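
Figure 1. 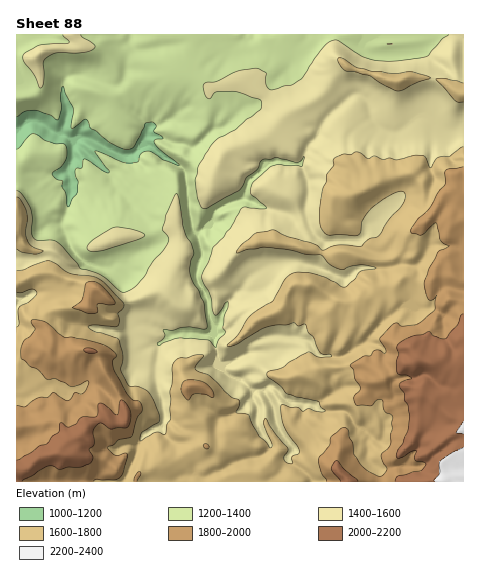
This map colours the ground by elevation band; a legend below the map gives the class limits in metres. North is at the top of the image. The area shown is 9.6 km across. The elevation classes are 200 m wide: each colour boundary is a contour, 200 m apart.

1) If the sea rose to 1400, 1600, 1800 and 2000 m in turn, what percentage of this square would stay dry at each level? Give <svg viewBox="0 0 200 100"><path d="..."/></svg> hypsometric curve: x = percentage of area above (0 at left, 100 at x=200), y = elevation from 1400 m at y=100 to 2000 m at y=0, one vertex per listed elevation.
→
<svg viewBox="0 0 200 100"><path d="M148 100l-59-33-53-34-24-33"/></svg>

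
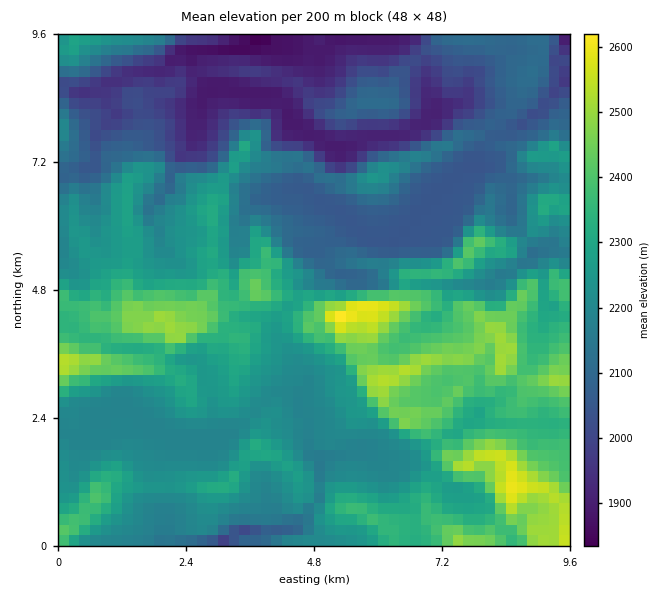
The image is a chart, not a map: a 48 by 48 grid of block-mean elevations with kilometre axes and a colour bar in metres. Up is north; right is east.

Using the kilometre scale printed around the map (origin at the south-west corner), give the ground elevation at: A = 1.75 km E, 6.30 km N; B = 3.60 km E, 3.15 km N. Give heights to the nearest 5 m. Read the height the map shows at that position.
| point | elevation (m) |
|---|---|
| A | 2135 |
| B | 2260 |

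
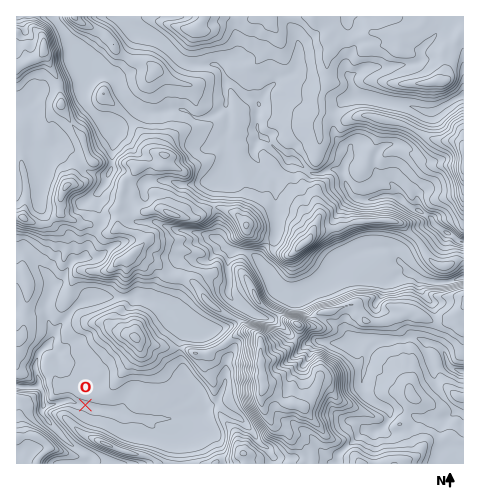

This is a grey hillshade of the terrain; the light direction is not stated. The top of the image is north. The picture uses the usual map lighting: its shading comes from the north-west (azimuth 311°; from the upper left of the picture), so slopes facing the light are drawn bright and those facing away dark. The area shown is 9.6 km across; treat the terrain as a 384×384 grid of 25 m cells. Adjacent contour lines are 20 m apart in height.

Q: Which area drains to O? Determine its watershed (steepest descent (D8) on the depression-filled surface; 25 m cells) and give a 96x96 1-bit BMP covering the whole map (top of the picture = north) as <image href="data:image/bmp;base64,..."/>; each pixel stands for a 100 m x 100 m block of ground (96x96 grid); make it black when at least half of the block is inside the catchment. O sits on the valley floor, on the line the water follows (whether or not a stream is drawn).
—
<image width="96" height="96" href="data:image/bmp;base64,Qk2+BAAAAAAAAD4AAAAoAAAAYAAAAGAAAAABAAEAAAAAAIAEAAATCwAAEwsAAAIAAAAAAAAA////AAAAAAAAAAAD/+B//AAAAAAAAAAP//5//AAAAAAAAAD//////AAAAAAAAAf/////+AAAAAAAAB//////8AAAAAAAAP//////4AAAAAAAA///////wAAAAAAAB///////gAAAAAAAD//////+AAAAAAAAB//////8AAAAAAAAA//////8AAAAAAAAAf/////4AAAAAAAAAf/////4AAAAAAAAAf/////4AAAAAAAAAf/////4AAAAAAAAAB/////4AAAAAAAAAAf////4AAAAAAAAAAf////4AAAAAAAAAAP////4AAAAAAAAAAH////4AAAAAAAAAAD////4AAAAAAAAAAB////4AAAAAAAAAAA////4AAAAAAAAAAAf///4AAAAAAAAAAAf+D/4AAAAAAAAAAA8AA/4AAAAAAAAAAAAAAPwAAAAAAAAAAAAAAHwAAAAAAAAAAAAAAAAAAAAAAAAAAAAAAAAAAAAAAAAAAAAAAAAAAAAAAAAAAAAAAAAAAAAAAAAAAAAAAAAAAAAAAAAAAAAAAAAAAAAAAAAAAAAAAAAAAAAAAAAAAAAAAAAAAAAAAAAAAAAAAAAAAAAAAAAAAAAAAAAAAAAAAAAAAAAAAAAAAAAAAAAAAAAAAAAAAAAAAAAAAAAAAAAAAAAAAAAAAAAAAAAAAAAAAAAAAAAAAAAAAAAAAAAAAAAAAAAAAAAAAAAAAAAAAAAAAAAAAAAAAAAAAAAAAAAAAAAAAAAAAAAAAAAAAAAAAAAAAAAAAAAAAAAAAAAAAAAAAAAAAAAAAAAAAAAAAAAAAAAAAAAAAAAAAAAAAAAAAAAAAAAAAAAAAAAAAAAAAAAAAAAAAAAAAAAAAAAAAAAAAAAAAAAAAAAAAAAAAAAAAAAAAAAAAAAAAAAAAAAAAAAAAAAAAAAAAAAAAAAAAAAAAAAAAAAAAAAAAAAAAAAAAAAAAAAAAAAAAAAAAAAAAAAAAAAAAAAAAAAAAAAAAAAAAAAAAAAAAAAAAAAAAAAAAAAAAAAAAAAAAAAAAAAAAAAAAAAAAAAAAAAAAAAAAAAAAAAAAAAAAAAAAAAAAAAAAAAAAAAAAAAAAAAAAAAAAAAAAAAAAAAAAAAAAAAAAAAAAAAAAAAAAAAAAAAAAAAAAAAAAAAAAAAAAAAAAAAAAAAAAAAAAAAAAAAAAAAAAAAAAAAAAAAAAAAAAAAAAAAAAAAAAAAAAAAAAAAAAAAAAAAAAAAAAAAAAAAAAAAAAAAAAAAAAAAAAAAAAAAAAAAAAAAAAAAAAAAAAAAAAAAAAAAAAAAAAAAAAAAAAAAAAAAAAAAAAAAAAAAAAAAAAAAAAAAAAAAAAAAAAAAAAAAAAAAAAAAAAAAAAAAAAAAAAAAAAAAAAAAAAAAAAAAAAAAAAAAAAAAAAAAAAAAAAAAAAAAAAAAAAAAAAAAAAAAAAAAAAAAAAAAAAAAAAAAAAAAAAAAAAAAAAAAAAAAAAAAAAAAAAAAAAAAAAAAAAAAAAAAAAAAAAAAAAAAAAAAAAAAAAAAAAAAAAAAAAA="/>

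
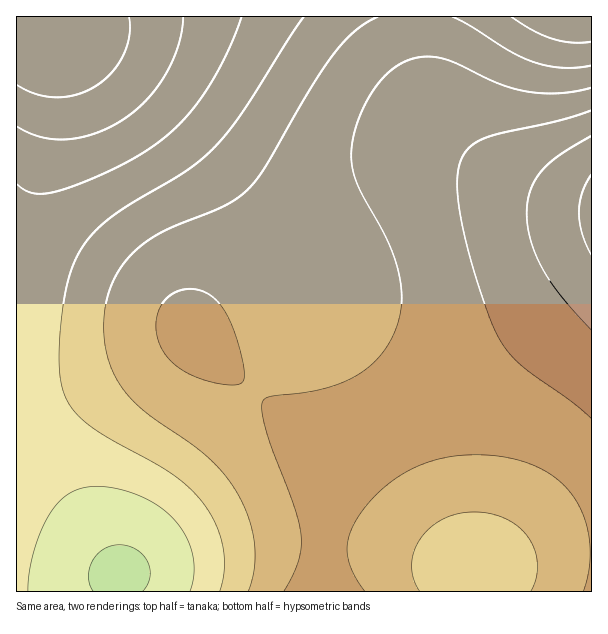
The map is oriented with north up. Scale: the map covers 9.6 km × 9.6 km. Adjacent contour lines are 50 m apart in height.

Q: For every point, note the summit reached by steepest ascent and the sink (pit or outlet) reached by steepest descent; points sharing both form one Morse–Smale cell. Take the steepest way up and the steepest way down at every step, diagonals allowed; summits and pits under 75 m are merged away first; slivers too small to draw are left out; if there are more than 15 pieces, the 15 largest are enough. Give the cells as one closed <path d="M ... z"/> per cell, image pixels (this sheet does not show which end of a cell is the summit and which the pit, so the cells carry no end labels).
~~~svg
<path d="M416 16l-400 1 1 403 49-22 86-42 39-25 15 19 24 22 70 58 26 18 6 3 10 0 80-43 55-36 71-54 44-39 0-75-34-6-34-12-41-23-29-25-16-22-12-29-8-37z"/><path d="M191 331l-39 25-63 32-73 32 1 172 305-1 0-37 4-60 6-30 8-12-14-4-56-42-63-56z"/><path d="M591 280l-43 38-71 54-55 36-85 47-5 9-6 30-4 60 1 38 269-1z"/><path d="M591 16l-175 1 2 33 8 37 12 29 16 22 29 25 41 23 34 12 30 6 4-1z"/>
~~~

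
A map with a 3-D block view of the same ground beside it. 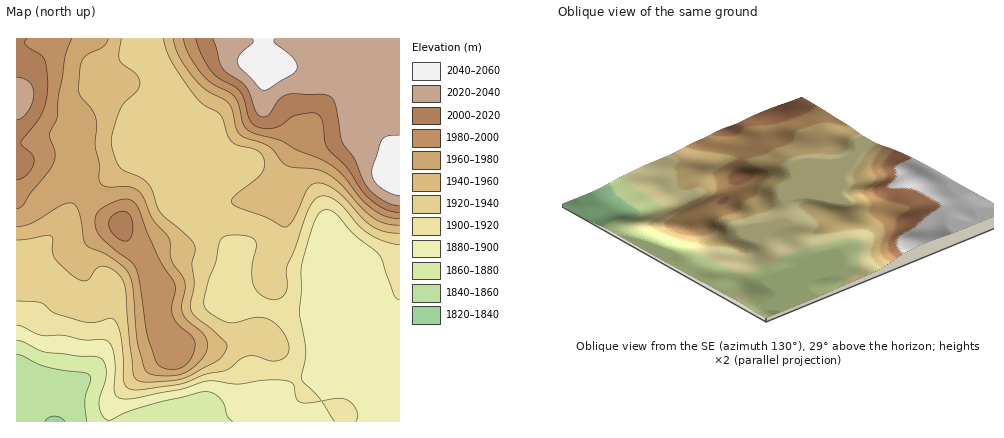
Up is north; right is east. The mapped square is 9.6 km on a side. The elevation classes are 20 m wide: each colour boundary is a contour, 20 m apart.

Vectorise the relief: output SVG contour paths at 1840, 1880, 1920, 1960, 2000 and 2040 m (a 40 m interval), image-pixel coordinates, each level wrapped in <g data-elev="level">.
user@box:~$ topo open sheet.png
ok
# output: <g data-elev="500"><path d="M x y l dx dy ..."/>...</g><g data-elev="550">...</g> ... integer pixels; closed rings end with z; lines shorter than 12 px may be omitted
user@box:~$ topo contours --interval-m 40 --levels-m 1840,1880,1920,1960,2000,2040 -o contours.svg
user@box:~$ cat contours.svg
<g data-elev="1840"><path d="M45 422l5-5 4-1 6 2 5 4"/></g><g data-elev="1880"><path d="M16 340l8 2 22 10 32 4 18 0 6 3 3 7 1 8-6 24-1 8 3 8 6 6 4 0 14-8 21-6 59-14 8 1 6 5 4 6 4 12 5 6"/></g><g data-elev="1920"><path d="M16 301l24 2 15 10 29 9 10 0 18-3 5 5 4 10 2 24 0 22 3 6 4 3 8 1 36-5 12-3 20-8 20-4 14-11 6-3 10 0 12 4 8 1 8-3 4-6 1-8-4-8-7-10-8-6-12-3-22 5-8 1-14-7-9-8-1-8 4-16 8-22 3-20 5-5 6-2 12 0 8 2 4 3 2 6-4 22 1 16 7 11 6 3 8 2 8-3 4-5 1-6-1-14 1-6 8-18 13-38 5-8 5-5 8-1 10 5 8 7 16 18 12 10 14 6 14 3"/></g><g data-elev="1960"><path d="M16 227l16-4 32-19 6-1 4 1 6 10 3 24 3 7 27 14 11 9 6 8 3 14 4 52 7 24 2 6 4 2 8 2 22-1 12-7 12-12 4-10-2-8-5-6-14-12-5-8 0-6 3-16 0-8-3-6-10-16-2-18-2-6-15-16-9-22-6-7-10-4-22-1-4-2-3-4 0-16-4-20 1-24-4-10-12-14-2-10 2-20 3-6 5-6 15-8 5-8"/><path d="M173 38l7 19 16 23 10 10 18 10 6 5 3 7 3 16 4 7 29 11 13 16 6 4 28 3 12 5 12 10 20 23 12 10 12 6 16 2"/></g><g data-elev="2000"><path d="M122 240l4 1 4-2 3-11-3-12-2-3-4-2-11 4-3 3-1 6 3 9z"/><path d="M16 180l10-4 8-12 0-4-1-4-11-10-1-4 20-28 5-10 2-14-1-13-2-17-5-5-15-11 0-2 2-4"/><path d="M196 38l5 16 11 18 6 6 16 9 7 5 3 8 5 18 4 6 9 4 10 0 8-2 16-11 14-2 8 1 4 8 3 18 2 8 20 20 17 25 8 8 10 7 8 3 10 1"/></g><g data-elev="2040"><path d="M400 135l-12 1-6 4-10 32 2 8 5 6 12 7 9 2"/><path d="M252 38l1 4-13 12-2 6 0 4 3 4 19 20 4 2 28-16 5-6-3-8-19-16-1-4 1-2"/></g>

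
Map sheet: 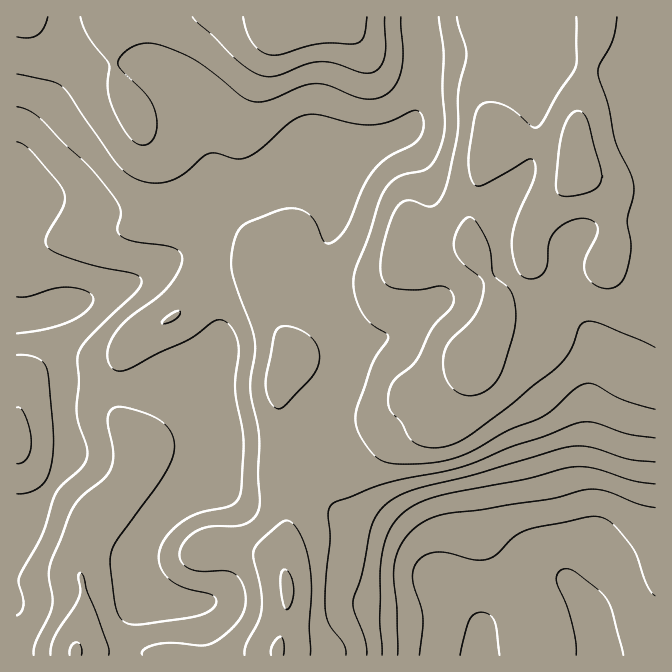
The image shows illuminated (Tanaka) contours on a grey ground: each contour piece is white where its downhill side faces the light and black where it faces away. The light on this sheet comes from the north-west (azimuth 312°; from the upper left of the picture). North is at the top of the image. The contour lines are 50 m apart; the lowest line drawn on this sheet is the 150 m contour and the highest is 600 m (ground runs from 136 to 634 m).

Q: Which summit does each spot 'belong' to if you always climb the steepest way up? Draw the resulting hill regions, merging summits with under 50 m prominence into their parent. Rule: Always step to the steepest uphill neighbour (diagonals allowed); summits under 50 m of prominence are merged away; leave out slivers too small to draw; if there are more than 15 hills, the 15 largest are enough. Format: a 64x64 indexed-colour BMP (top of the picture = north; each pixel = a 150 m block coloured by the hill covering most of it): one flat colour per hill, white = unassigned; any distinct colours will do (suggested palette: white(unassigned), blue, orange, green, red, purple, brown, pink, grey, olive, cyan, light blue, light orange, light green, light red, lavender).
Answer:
<image width="64" height="64" href="data:image/bmp;base64,Qk12CAAAAAAAAHYAAAAoAAAAQAAAAEAAAAABAAQAAAAAAAAIAAATCwAAEwsAABAAAAAAAAAA////ALR3HwAOf/8ALKAsACgn1gC9Z5QAS1aMAMJ34wB/f38AIr28AM++FwDox64AeLv/AIrfmACWmP8A1bDFAEREREREQRERERMzMzMzMzMzMzMzMzMzMRERERERERERRERERERBEREREzMzMzMzMzMzMzMzMzMRERERERERERFEREREREERERETMzMzMzMzMzMzMzMzMxEREREREREREUREREREQRERETMzMzMzMzMzMzMzMzMzERERERERERERREREREREERERMzMzMzMzMzMzMzMzMzERERERERERERFEREREREQRERMzMzMzMzMzMzMzMzMzEREREREREREREURERERERBETMzMzMzMzMzMzMzMzMzERERERERERERERREREREREQTMzMzMzMzMzMzMzMzMzERERERERERERERFERERERERDMzMzMzMzMzMzMzMzMzEREREREREREREREUREREREREMzMzMzMzMzMzMzMzMzMRERERERERERERERREREREQUQzMzMzMzMzMzMzMzMzMRERERERERERERERFERERBERFDMzMzMzMzMzMzMzMzMREREREREREREREREUREEREREUQzMzMzMzMzMzMzMzERERERERERERERERERQRERERERFDMzMzMzMzMzMzMxERERERERERERERERERERERERERERQzMzMzMzMzMzMREREREREREREREREREREVURERERERETMzMzMzMzMzMRERERERERERERERERERERVVERERERERMzMzMzMzMzMxERERERERERERERERERERFVVRERERERETMzMzMzMzMxEREREREREREREREREREREVVVUREREREREzMzMzMzMzERERERERERERERERERERERVVVRERERERETMzMzMzMzMRERERERERERERERERERERFVVVERERERERMzMzMzMzMxEREREREREREREREREREREVVVUREREREREzMzMzMzMzERERERERERERERERERERERVVVRERERERETMzMzMzMzMRERERERERERERERERERERFVVVERERERETMzMzMzMzMxEREREREREREREREREREREVVVURERERETMzMzMzMzMzERERERERERERERERERERERVVVRERERETMzMzMzMzMzMRERERERERERERERERERERFVVVERERMzMzMzMzMzMzMzEREREREREREREREREREREVVVURERETMzMzMzMzMzMzMRERERERERERERERERERERVVVREREREzMzMzMzMzMzMzERERERERERERERERERERFVVVERERERETMzMzMzMzMzMREREREREREREREREREREVVVERERERERETMzMzMzMzMxERERERERERERERERERERVVUREREREREREzMzMzMzMzERERERERERERERERERERFVVRERERERERERMzMzMzMzEREREREREREREREREREREVVREREREREREREzMzMzMzMRERERERERERERERERERERIiERERERERERETMzMzMzMREREREREREREREREREREREiIiIRERERERERMzMzMzMRERERERERERERERERERERESIiIiIhEREREREzMzMzMxERERERERERERERERERERERIiIiIiIiEREREzMzMzMREREREREREREREREREREREREiIiIiIiIiEREzEzMxERERERERERERERERERERERERESIiIiIiIiIhMxERERERERERERERERERERERERERERERIiIiIiIiIiEREREREREREREREREREREREREREREREREiIiIiIiIiIhERERERERERERERERERERERERERERERESIiIiIiIiIiERERERERERERERERERERERERERERERERIiIiIiIiIiIhEREREREREREREREREREREREREREREREiIiIiIiIiIiERERERERERERERERERERERERERERERESIiIiIiIiIiIhERERERERERERERERERERERERERERERIiIiIiIiIiIiIhEREREREREREREREREREREREREREREiIiIiIiIiIiIiIiIiIRERERERERERERERERERERERESIiIiIiIiIiIiIiIiIiIRERERERERERERERERERERERIiIiIiIiIiIiIiIiIiIiIhEREREREREREREREREREREiIiIiIiIiIiIiIiIiIiIiIhERERERERERERERERERESIiIiIiIiIiIiIiIiIiIiIiIiERERERERERERERERERIiIiIiIiIiIiIiIiIiIiIiIiIiEREREREREREREREREiIiIiIiIiIiIiIiIiIiIiIiIiIhERERERERERERERESIiIiIiIiIiIiIiIiIiIiIiIiIiERERERERERERERERIiIiIiIiIiIiIiIiIiIiIiIiIiIREREREREREREREREiIiIiIiIiIiIiIiIiIiIiIiIiIhERERERERERERERESIiIiIiIiIiIiIiIiIiIiIiIiIiIRERERERERERERERIiIiIiIiIiIiIiIiIiIiIiIiIiIhEREREREREREREREiIiIiIiIiIiIiIiIiIiIiIiIiIiERERERERERERERESIiIiIiIiIiIiIiIiIiIiIiIiIiIRERERERERERERERIiIiIiIiIiIiIiIiIiIiIiIiIiIhEREREREREREREREiIiIiIiIiIiIiIiIiIiIiIiIiIhERERERERERERERESIiIiIiIiIiIiIiIiIiIiIiIiIiERERERERERERERER"/>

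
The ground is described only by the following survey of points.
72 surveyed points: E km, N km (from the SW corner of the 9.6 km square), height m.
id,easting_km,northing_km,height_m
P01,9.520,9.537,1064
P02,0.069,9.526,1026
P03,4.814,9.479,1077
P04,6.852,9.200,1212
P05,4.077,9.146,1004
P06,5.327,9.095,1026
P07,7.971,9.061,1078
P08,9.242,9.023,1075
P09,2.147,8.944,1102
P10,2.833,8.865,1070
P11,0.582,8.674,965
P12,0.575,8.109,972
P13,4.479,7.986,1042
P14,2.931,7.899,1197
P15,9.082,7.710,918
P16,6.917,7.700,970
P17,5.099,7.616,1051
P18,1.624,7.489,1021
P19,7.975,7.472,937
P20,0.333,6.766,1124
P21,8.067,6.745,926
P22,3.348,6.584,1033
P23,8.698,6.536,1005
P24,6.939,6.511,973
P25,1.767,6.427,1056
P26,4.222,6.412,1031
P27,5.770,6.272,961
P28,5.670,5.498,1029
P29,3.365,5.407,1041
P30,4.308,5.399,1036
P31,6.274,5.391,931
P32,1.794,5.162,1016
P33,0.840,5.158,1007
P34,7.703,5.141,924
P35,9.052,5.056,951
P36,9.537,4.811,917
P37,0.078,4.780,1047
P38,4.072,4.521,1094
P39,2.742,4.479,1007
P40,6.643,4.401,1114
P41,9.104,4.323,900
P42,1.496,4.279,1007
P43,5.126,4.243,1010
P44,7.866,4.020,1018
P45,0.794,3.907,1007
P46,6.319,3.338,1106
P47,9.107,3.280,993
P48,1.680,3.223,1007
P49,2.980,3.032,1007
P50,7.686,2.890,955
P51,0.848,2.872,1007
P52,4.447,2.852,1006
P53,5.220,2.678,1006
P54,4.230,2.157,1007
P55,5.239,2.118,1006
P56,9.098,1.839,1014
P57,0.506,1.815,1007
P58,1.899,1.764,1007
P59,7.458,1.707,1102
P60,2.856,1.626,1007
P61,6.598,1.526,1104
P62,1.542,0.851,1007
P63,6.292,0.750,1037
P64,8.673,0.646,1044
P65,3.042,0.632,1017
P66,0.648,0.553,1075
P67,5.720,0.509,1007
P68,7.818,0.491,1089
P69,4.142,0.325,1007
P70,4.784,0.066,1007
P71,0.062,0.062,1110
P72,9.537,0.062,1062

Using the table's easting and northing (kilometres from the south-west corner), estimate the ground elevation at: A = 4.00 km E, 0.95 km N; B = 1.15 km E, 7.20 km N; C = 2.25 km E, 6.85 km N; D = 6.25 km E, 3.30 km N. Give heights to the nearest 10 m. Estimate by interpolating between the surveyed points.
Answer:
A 1030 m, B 1020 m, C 1090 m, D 1110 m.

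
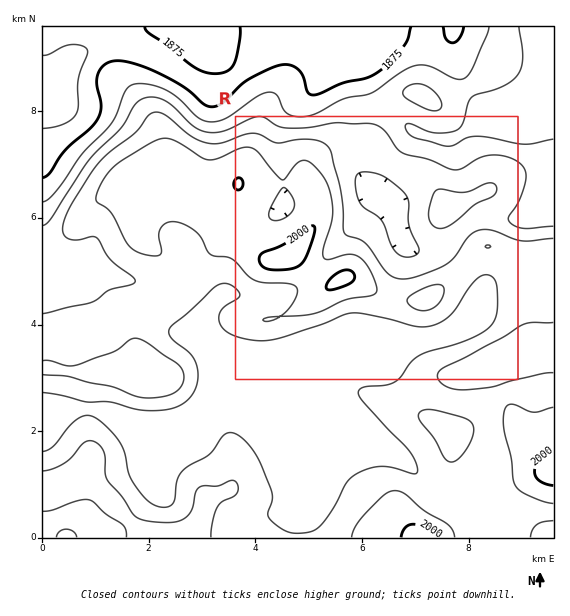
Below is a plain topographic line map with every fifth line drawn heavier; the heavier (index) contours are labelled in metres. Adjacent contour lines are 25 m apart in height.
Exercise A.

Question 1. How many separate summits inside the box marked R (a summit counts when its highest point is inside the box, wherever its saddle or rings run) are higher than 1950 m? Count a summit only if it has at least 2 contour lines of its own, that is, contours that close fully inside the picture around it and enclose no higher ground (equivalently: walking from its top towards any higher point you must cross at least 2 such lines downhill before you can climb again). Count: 1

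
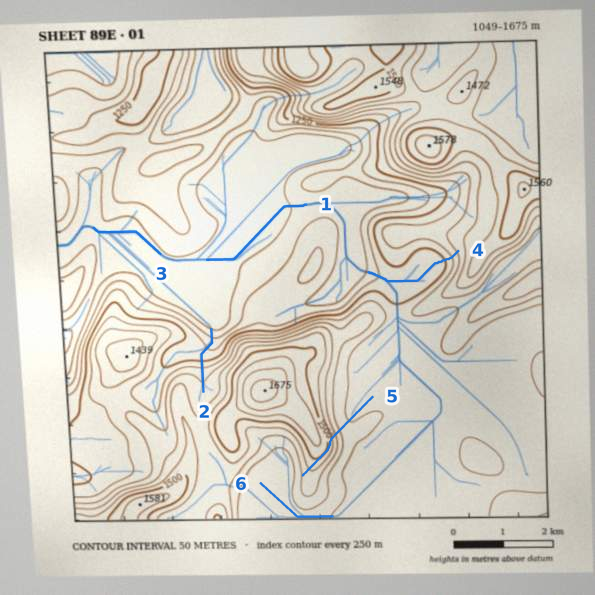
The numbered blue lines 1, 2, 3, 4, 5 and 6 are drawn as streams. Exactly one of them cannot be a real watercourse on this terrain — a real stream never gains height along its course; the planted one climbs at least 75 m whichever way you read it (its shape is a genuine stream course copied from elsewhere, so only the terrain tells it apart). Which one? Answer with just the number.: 5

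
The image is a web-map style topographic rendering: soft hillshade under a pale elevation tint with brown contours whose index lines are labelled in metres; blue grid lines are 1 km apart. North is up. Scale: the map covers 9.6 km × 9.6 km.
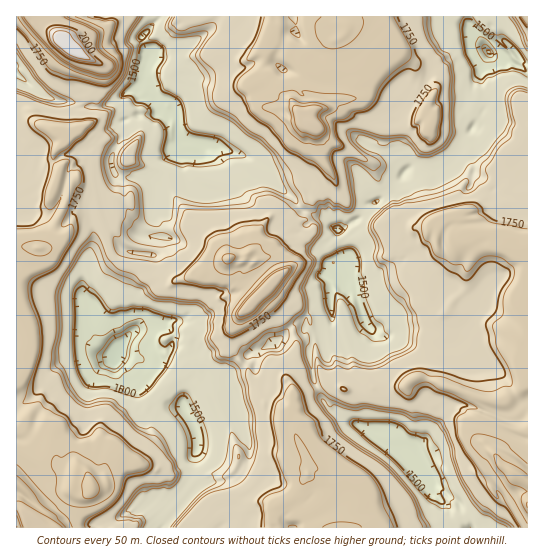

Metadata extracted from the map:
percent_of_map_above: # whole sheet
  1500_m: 92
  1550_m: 90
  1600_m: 70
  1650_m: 64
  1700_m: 59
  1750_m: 32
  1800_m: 28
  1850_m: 7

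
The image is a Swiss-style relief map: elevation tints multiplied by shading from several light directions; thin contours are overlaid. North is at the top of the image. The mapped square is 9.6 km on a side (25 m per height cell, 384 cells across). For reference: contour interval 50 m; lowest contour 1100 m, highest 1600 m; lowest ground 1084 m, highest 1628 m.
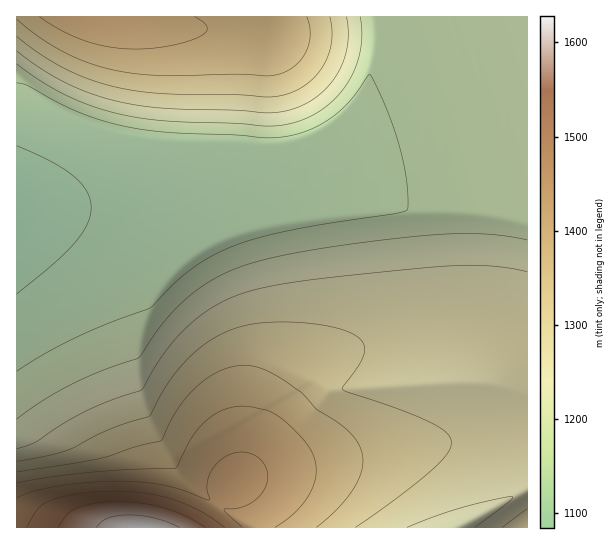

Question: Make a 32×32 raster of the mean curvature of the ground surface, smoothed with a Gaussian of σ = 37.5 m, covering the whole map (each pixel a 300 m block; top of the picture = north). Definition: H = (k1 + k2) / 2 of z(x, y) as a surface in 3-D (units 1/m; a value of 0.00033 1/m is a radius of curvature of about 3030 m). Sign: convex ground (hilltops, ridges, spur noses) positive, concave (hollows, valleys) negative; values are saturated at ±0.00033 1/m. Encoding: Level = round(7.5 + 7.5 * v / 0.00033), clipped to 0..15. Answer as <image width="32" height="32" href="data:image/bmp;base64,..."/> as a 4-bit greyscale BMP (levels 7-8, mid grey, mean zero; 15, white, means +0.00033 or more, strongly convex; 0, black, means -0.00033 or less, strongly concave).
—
<image width="32" height="32" href="data:image/bmp;base64,Qk12AgAAAAAAAHYAAAAoAAAAIAAAACAAAAABAAQAAAAAAAACAAATCwAAEwsAABAAAAAAAAAAAAAAABEREQAiIiIAMzMzAERERABVVVUAZmZmAHd3dwCIiIgAmZmZAKqqqgC7u7sAzMzMAN3d3QDu7u4A////AIiavN3cuXAImZiIiIiDA6y8zcy7qYIImZmYiIiIiIIGu6qZh3YTqpmZmIiIiIiIgYd2ZVRDSZmZmZiIiIiIiIhEQ0RWg4mZmZmIiIiIiIiIRWZ4iGaYiZmYiIiIiIiIiHd3iIg5mYiZiIiIiIiIiIh3d3d3WZmYiJh3iIiIiIiId3d3dXmZmIiIgzNEVWZ2Vnd3d3SJmYiIdViId2ZVVnh3d3dziIiIh3iIiIiIiIiId3d3dIiIiIiIiIiIiIiIiHd3d3VoiIiIiIiIiIiIiIh3d3d3OIiIiIiIiIiIiIiId3d3d0aIiIiIiIiIiIiIiHd3d3dzeIiIiIiIiIiIiIh3d3d3dzeIiIiIiIiIiIiId3d3d3d0R4iIiIiIiIiIiHd3d3d3d3Q0VniIiIiIiId3d3d3d3d3d2VDMzNERDM0d3d3d3d3d3d3d3d3d3d3d3d3d3d3d3d3d3d3d3d3d3d3d3d3d3d3d3d3d3d3d3d3d3d3d3d3d2Vnd3d3d3d3d3d3dAAAAAADIAZ3d3d3d3d3cQOJmZmYiqqAR3d3d3d3dAaZmZmZmYqqqgV3d3d3dxKZmZmZmZmKqqqQd3d3d3dJmZmZmZmZmqqqo0d3d3d3mZqZmZmZmZqqqqgHd3d3d6qqqZmZmZmZqqqqB3d3d3eqqqmZmZmZmaqqqQd3d3d3"/>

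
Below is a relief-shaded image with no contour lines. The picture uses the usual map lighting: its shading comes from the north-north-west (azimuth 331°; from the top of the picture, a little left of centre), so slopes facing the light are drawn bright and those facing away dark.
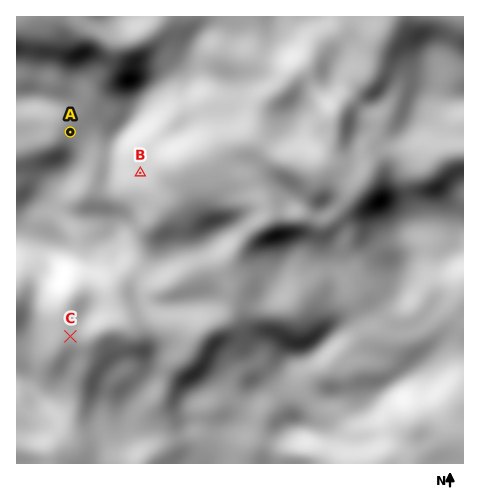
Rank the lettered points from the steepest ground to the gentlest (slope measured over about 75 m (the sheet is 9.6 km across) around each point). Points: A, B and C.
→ B A C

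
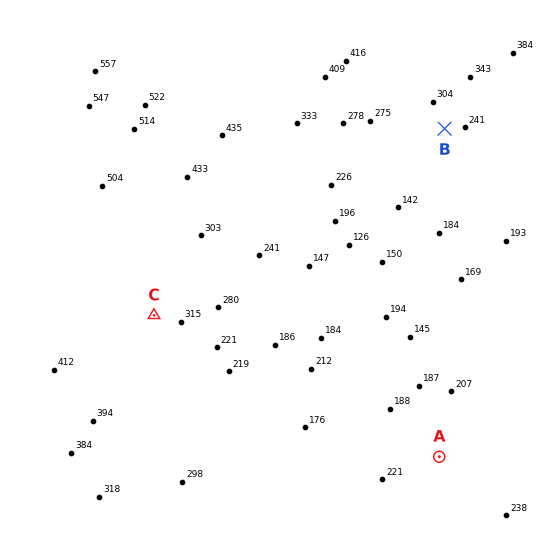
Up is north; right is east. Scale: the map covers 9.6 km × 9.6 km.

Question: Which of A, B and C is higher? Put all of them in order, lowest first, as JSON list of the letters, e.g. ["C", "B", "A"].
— ["A", "B", "C"]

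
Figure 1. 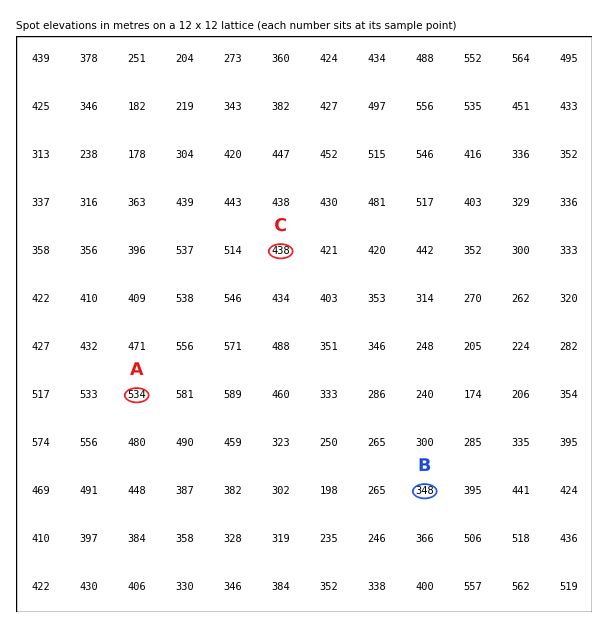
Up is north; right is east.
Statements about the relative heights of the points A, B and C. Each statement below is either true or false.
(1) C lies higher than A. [false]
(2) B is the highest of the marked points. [false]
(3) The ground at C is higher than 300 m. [true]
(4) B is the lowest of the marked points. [true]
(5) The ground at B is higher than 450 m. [false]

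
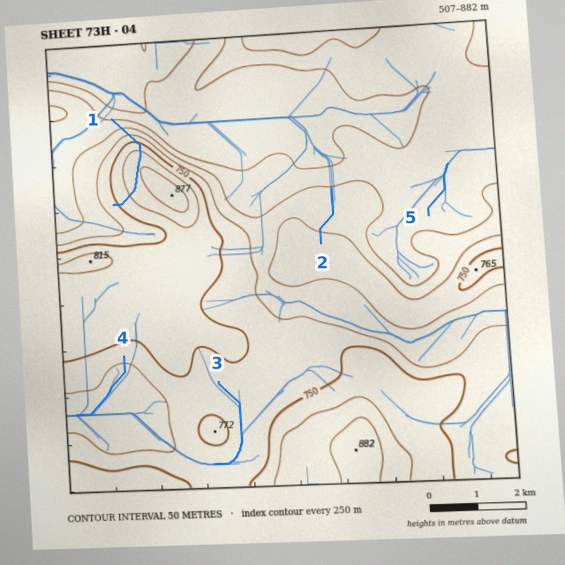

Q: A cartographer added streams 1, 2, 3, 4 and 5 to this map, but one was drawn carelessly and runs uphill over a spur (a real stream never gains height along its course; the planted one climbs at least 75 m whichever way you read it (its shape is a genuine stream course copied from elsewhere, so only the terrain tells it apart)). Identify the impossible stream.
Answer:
1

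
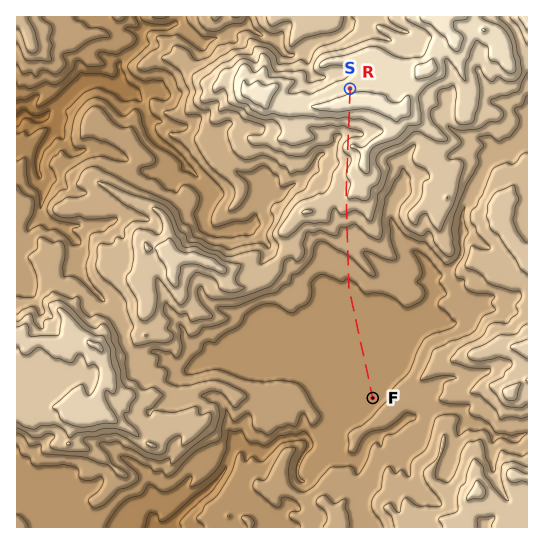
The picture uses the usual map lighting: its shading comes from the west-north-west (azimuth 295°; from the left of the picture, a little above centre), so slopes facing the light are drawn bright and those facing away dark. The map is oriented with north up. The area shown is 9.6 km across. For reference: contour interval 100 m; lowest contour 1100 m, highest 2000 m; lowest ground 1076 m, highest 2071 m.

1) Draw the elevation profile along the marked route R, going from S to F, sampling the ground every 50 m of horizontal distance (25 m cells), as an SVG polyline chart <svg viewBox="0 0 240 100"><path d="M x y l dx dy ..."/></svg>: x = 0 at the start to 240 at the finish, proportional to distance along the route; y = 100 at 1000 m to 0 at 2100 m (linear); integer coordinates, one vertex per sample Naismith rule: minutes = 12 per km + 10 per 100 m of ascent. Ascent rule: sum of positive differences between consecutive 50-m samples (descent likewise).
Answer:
<svg viewBox="0 0 240 100"><path d="M0 11l2-1 2-1 2-1 2-2 2-2 2 0 2 1 2 4 2 3 3 4 2 3 2 2 2 2 2 2 2 3 2 3 2 1 2-1 2-3 2-4 2-3 2-1 2 2 2 3 2 3 2 2 2 1 2 0 2-2 3-1 2-1 2 0 2 0 2 1 2 0 2 1 2 0 2 0 2-1 2 0 2 0 2 0 2 1 2 1 2 2 2 2 2 3 2 2 3 2 2 2 2 1 2 2 2 1 2 2 2 1 2 0 2 0 2 0 2 0 2 1 2 1 2 2 2 1 2 2 2 1 2 1 2 1 2 1 3 1 2 1 2 0 2 1 2 0 2 0 2 0 2 1 2 1 2 0 2 0 2 0 2 0 2 1 2 0 2 0 2 0 2 0 2 0 3 0 2 0 2 0 2 0 2 0 2 0 2 0 2 0 2 0 2 1 2 0 2 0 2 0 2 0 2 0 2 1 2 0 2 0 2 0 2 0 3 0 2 0 2 0 2-1 2 0 2 0 2-1 2 0 2-1 2 0"/></svg>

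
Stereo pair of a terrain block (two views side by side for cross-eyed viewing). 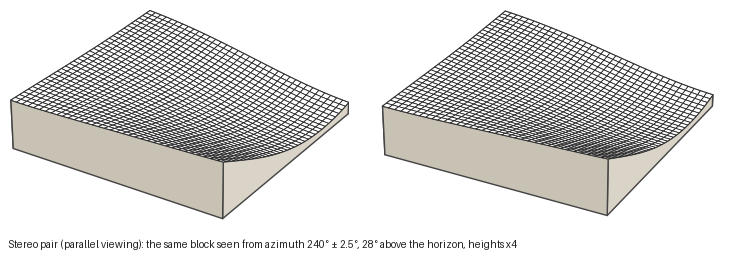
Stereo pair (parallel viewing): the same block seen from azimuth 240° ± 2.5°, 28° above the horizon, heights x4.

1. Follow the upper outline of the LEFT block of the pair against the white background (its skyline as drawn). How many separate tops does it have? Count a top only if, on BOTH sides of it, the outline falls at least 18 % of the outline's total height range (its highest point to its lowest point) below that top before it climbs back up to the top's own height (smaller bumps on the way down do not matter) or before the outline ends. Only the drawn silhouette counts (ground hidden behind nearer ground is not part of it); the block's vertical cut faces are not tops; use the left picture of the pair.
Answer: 1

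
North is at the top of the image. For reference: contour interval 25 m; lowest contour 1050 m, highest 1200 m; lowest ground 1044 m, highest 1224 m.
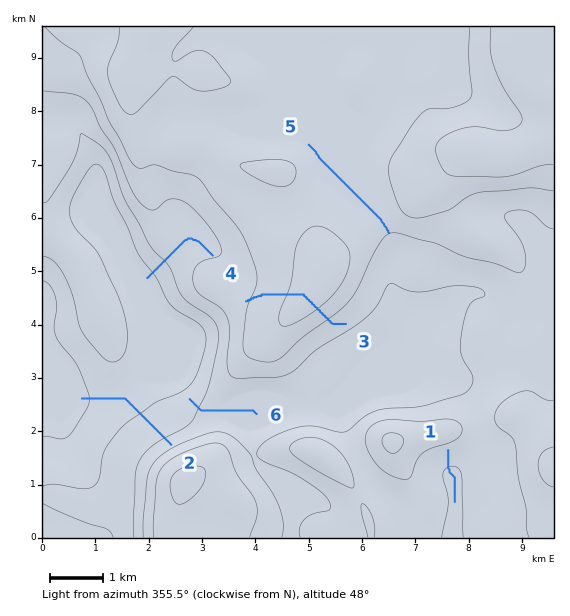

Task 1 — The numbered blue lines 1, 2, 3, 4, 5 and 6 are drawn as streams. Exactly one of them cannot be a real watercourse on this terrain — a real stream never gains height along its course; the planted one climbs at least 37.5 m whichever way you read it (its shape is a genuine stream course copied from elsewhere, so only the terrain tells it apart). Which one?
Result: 3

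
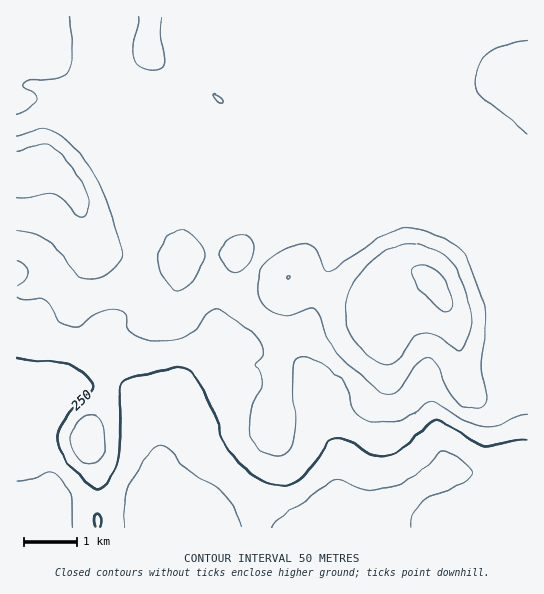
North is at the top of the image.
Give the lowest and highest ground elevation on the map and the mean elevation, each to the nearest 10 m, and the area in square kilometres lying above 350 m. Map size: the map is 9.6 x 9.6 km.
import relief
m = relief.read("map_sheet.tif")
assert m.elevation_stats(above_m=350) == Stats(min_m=160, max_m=460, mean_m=300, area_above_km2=15.2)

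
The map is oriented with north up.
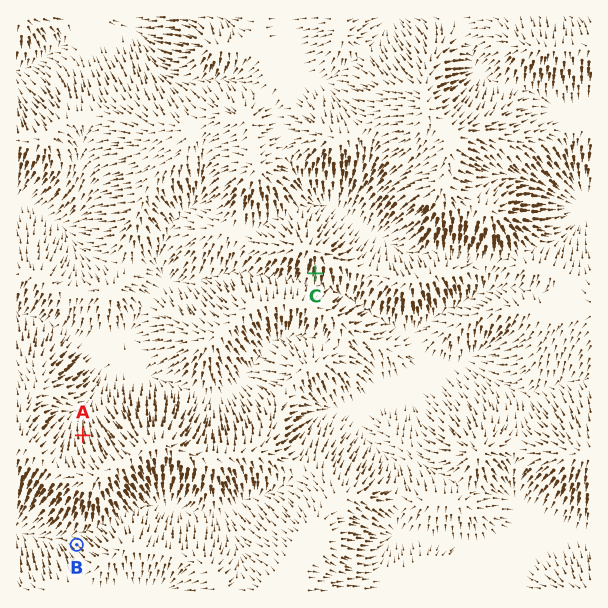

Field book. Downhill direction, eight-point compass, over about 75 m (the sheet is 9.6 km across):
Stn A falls N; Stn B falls NW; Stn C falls S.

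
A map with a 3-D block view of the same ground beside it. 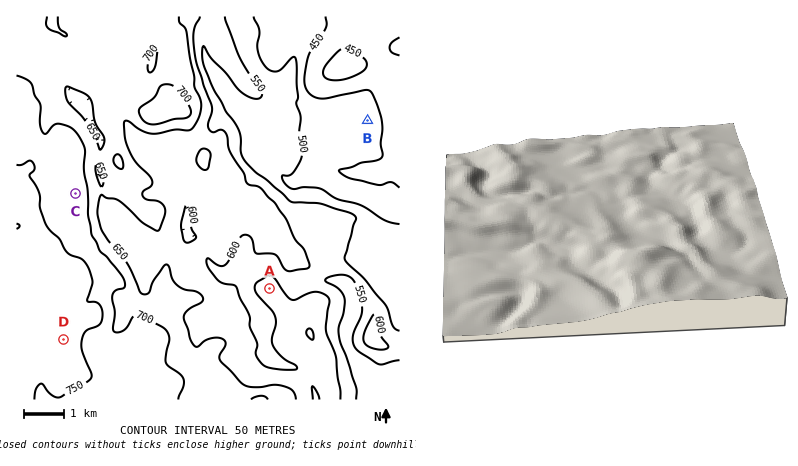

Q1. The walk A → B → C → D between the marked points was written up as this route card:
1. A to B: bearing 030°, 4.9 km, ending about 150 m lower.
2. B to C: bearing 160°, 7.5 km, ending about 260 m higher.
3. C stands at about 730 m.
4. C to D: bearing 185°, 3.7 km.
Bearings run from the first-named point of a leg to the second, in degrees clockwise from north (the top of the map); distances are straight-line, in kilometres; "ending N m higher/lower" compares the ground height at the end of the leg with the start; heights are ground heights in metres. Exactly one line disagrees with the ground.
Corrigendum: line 2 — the bearing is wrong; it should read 256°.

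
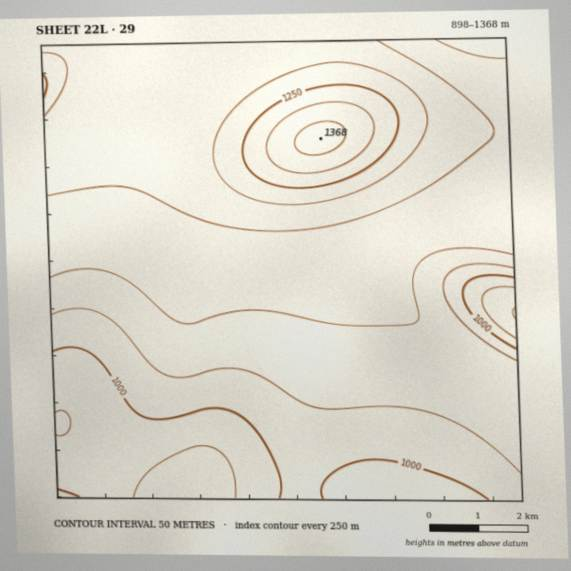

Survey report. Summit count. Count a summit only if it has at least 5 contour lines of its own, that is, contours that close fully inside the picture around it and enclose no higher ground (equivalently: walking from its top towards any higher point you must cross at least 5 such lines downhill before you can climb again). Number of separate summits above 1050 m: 0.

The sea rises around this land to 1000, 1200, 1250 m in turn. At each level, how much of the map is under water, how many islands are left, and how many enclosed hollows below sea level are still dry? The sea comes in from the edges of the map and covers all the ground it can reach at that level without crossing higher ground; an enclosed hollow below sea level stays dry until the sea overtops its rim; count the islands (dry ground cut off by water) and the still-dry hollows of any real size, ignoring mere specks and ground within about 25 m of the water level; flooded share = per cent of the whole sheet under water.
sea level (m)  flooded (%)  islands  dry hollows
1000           14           0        0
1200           89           1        0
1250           94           1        0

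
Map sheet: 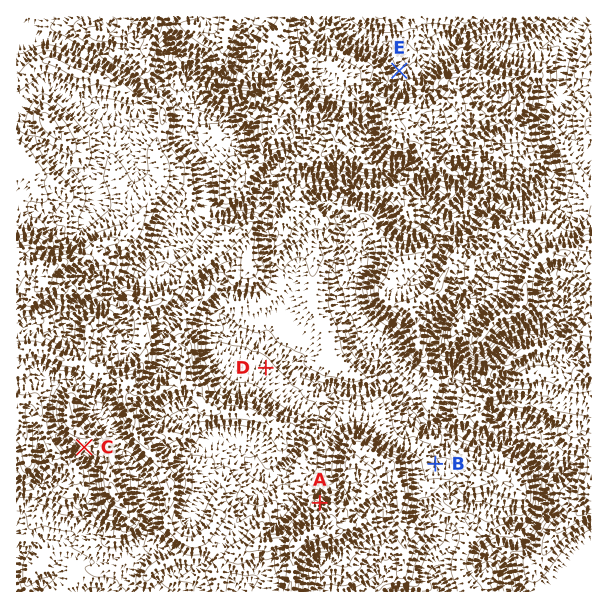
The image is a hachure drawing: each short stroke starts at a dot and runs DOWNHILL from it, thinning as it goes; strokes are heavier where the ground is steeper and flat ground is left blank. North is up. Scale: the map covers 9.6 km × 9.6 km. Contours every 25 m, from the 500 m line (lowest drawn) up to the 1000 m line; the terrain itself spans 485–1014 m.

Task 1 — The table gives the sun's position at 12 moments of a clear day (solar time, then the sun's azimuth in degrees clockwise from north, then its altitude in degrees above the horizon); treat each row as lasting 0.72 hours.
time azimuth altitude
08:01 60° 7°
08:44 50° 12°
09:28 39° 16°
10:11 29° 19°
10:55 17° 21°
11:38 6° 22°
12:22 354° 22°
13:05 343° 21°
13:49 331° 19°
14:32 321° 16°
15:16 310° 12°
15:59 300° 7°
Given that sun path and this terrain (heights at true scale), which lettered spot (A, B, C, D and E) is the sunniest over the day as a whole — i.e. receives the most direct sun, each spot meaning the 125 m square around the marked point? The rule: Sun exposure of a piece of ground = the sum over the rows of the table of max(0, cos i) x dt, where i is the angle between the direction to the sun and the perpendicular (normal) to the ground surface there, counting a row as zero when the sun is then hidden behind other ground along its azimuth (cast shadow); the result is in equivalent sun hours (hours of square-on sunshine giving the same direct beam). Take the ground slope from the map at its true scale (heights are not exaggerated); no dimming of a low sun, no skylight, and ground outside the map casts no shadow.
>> A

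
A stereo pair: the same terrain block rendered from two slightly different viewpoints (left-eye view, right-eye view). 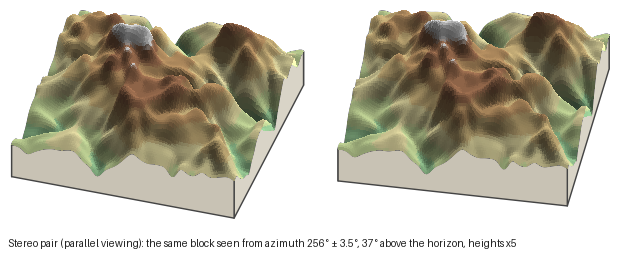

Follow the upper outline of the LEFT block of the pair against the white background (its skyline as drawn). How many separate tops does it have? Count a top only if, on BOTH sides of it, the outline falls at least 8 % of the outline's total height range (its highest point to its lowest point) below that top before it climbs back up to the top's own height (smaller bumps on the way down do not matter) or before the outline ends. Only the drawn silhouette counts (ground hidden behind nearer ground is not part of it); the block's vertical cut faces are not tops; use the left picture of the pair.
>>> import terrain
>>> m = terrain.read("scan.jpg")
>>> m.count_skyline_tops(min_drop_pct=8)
2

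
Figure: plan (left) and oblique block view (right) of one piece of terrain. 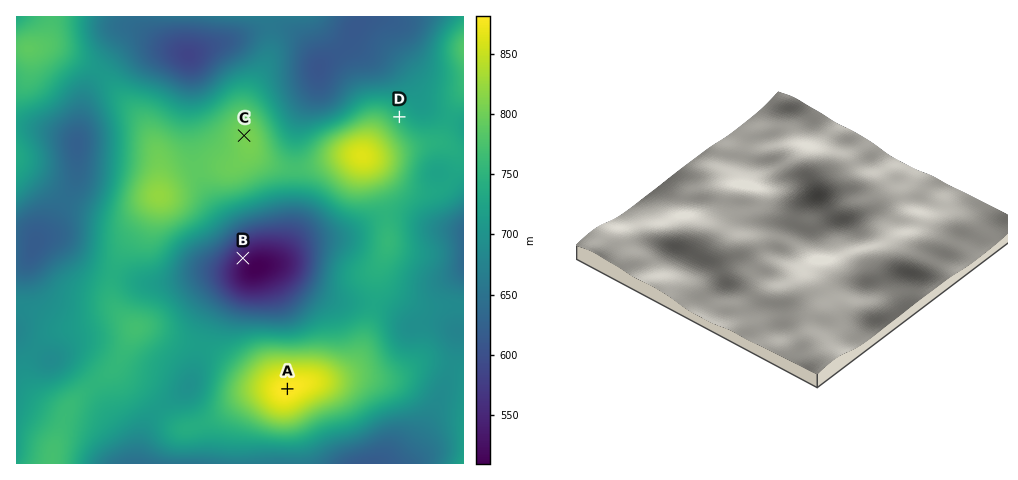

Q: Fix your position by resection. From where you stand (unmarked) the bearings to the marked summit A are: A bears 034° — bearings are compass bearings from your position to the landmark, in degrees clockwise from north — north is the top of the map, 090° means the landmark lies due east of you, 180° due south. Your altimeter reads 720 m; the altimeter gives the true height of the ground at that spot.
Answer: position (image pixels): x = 250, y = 444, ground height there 720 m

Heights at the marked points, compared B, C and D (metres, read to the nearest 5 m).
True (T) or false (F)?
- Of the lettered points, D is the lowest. F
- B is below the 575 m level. T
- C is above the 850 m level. F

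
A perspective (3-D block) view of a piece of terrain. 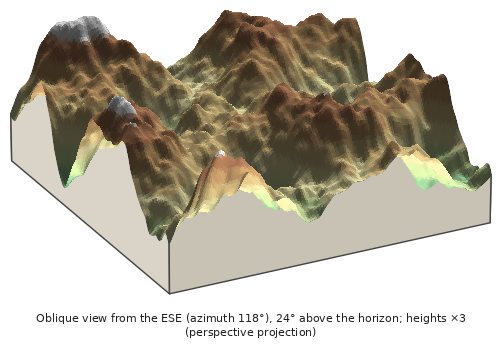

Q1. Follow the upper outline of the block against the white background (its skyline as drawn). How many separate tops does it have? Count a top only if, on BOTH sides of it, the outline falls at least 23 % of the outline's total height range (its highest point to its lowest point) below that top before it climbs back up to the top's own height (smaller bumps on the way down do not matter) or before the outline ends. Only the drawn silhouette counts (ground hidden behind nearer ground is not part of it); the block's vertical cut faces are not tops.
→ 2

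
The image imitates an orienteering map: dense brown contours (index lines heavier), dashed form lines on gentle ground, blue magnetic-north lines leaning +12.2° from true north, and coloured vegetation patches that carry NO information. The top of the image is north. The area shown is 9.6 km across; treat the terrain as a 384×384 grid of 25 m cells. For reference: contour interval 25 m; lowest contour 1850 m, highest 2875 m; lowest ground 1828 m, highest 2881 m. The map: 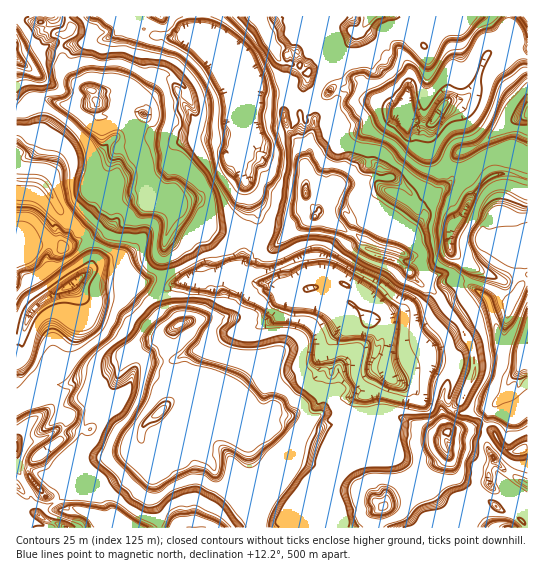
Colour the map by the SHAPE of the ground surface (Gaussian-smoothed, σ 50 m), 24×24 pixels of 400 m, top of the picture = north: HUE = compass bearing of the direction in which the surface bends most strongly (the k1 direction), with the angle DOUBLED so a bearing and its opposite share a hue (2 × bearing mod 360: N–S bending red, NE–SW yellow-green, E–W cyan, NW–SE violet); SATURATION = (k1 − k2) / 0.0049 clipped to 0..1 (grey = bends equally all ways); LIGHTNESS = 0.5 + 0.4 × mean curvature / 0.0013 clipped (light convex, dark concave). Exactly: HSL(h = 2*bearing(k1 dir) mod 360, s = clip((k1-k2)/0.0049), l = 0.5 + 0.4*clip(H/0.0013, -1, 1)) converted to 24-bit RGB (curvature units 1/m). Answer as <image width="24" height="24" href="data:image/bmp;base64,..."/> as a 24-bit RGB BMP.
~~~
<image width="24" height="24" href="data:image/bmp;base64,Qk32BgAAAAAAADYAAAAoAAAAGAAAABgAAAABABgAAAAAAMAGAAATCwAAEwsAAAAAAAAAAAAAJKGUZPIAWFQDLg8FPC0XpSQVnvF7ehyYOyTeHx+0sufC1MCYGTE4f3qCfICEaSWB4FdXlcfwLte3M00nbYFwt4WaxjTskujtUNVJsABZrIzTs7/eiTTdYeXe7MSJG2+SMCCQWdqogZSGkIF/3FpsQ2lhd3N/WlPdRdfL7KbMkl2m4MDkG3AjTJhuzjC7eaunAIrourrmgoN/azpQINNXRNt7y8HfxWTbIDGwWPJud1VJXoBctpGYKaq/ZX5/Kp1nhN5QySTOv36rlTZSu/CXJ4iyGVKqiEYsBqZzAjEO0Jq2MVvJ33juncCYeoWBhYGIg4SkyChoY6nRZs46Rm5U0bOeMElYfIB6cndhVV88ni0Y0UTC6PrRIVubTACO/8z78YGqGF7/CG2pNI+MKcHf7rzJc4pPen98gn+BhH+WgYiKs5OsPKzYt7FqMnKUeH+DgHt+RENqU5Phptnx+tHRNgD4sPH/D3ClfMkq5zqoPhdSus2RH1A4tjZZ9MbOT2qef399gH98f4N+hpW6uc/nU57gxhHydbW0pJ/Yn7zfHelspJ4UxxwAQW4GMRYQO1ozmISej2t6K16vtJmLslA4Bywm18GDk2dreX+SgYaJr9bFGVlq2sA+hR5jhV2WpdlmG3krWiQMnDYsIsuZkxrd9Me8IVpbbHi3uyuBmY1/LVxs1YjB5a3FKI7LwLcodJ5/i8jSQLzWiS8xfmh3x8lbLaV6KCeN2Fhsf58xKg8ypsmZJGR9K4uE++3QKTG8EHNCJD1W4dPDZKS8H3zSrFPmzU3Yq9uNx7VBIT0KX7p9LWLHdT/U8tnj0V3kHVJpY23W26XqJBuPurCRVRtTuC9K2PvLZyGVPb0cFEhhqtR8XjM4HEQ923svH7SCrlzn/8zs2bj7OSTxK3GOY8mLPK8a72rugGvXPC4fZlQtJSFQzTBv4KRtovaw2Wc7rACaUuFEBi0jB5cNtJXNRzhwe843J7edKc8Xa8k8y4uAzknkjj7n5cxKNBVwcWEpb0E8f3t8cEteh0AaQjcRfu5ua9t+0a1JSgqS6se/ZxOd3n5BATIGNA2O1c6jQh8g390cWJsDJioJV1UdZ0I5v2IXKToYUHVNgHpxSR8hWi8gPb9AxfnrvvfjJjO9jhP/xQul8Muf4rDexBW7dNlpBywmhLglcCaO9oudyuVOKo+gW90pFS+B5XmB4WiBRnMUPREOoFmjpdjXVujaf//sP+E9kAVtPQsXk8m1poiih4CAh7nZ2rHtnQrK3KNPEnEjVOghq99ruIXMNdrDen+pNUd9/c7fzRyVLVx9jP33z/z5PJrxqEw6z9KABQE+sJLqf4WHf3+EuMbXnkNzKwgZ1cAtjNnc53bgEc2u7dXGK2xrTdmaeKDIn2K7hRKk59X20+v3GcVEXDk3h6KgetPF3HJwACkz4a8pz6q0haO+f25BfDNsjSq8xerSW1eBlZfgio+cnL6ul2zWjea4DwxfwyOLJCOB+vq2l1xfJMZYd6tzYGEQm2Ut5K+uUirfAVBIpsJxb1FDi3hBWCRJIpSU1refYTVKj8NMZM9zoiY+rd93MimNHwcsPtlQWih97/XER6rW6mjSTUDd0dn6TangkiTdsTFYq1x0VZ0jn3pNrik5aZTCHUFx0MNKh2jVkbyew9RFcr2M5aAecRhsQVdpPiZyLkWH6/u/FnufuoQwkjjVjuaBfR1vMQ9J/s3pqE/4OWAwcVNLNKYpUDAsliE1ieBpNbZ1jZ6A1os9t8VcxboxJ1WtR0BuNxpeZ/F/796taCBbqc2SE6ZHuco3bQ9xFTyiZdQkrRis+9DvrRaW4c/tWjfll9Pw57OTRZydoJBP6++fbSSnhfFWICuZXl54Exds+PupRpg1rl2WatJFxC4aYT4MVBJeANwJtpo6HVFQ3Yl9u5Lvpe7mvQDs0hWXyvy3gDuOo8rJ31e5M23jnuuvWh5+d3N/HhZFzdmX06UoE5Od6cBbohg0xuI8ACRP8sNDLbCtUYt7I7OrW1fWMgEJ2Ow0K7xwWeVdnpLqZEPlo2vWkeHozE6cXSlbem5+TRpOufuAz/zoQzJ5xlaAc37gaJHgHAVD7/rRFDIfYoFwMXFMPNgr0+NwN5QZlfAYU28YHqUdrVgdoJ8ZnJgdXyI4fXJ1Jwwbk9iZfe6TaCwzgHV/ojlCO4832jukOr/i7MrFbhWzGmlDcoFyLBM5n/XipNXz9drWPYLpgRdLYUU2rXQjnhBIZWIhXhQ1ZZ25x/LMiyyWgnx4cHF/NmTm86CsG0ccV3pSiHd7xrLX3GzJFocwJwwk"/>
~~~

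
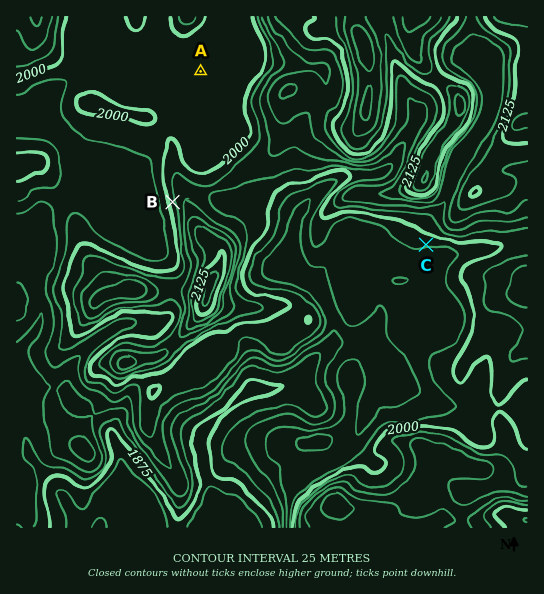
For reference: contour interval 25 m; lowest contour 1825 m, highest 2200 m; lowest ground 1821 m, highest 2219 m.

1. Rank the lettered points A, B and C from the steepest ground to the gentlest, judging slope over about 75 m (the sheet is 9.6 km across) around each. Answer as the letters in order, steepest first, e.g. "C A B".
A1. B C A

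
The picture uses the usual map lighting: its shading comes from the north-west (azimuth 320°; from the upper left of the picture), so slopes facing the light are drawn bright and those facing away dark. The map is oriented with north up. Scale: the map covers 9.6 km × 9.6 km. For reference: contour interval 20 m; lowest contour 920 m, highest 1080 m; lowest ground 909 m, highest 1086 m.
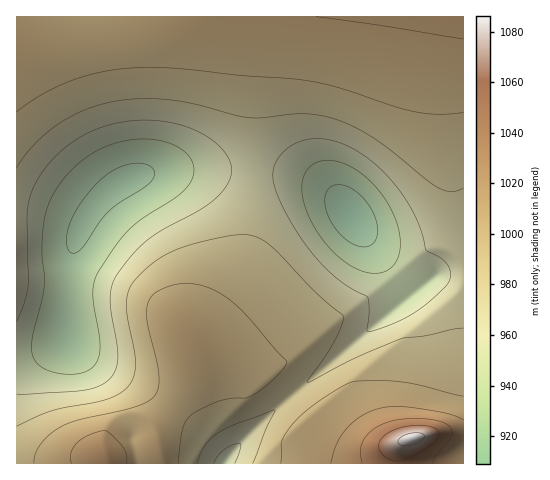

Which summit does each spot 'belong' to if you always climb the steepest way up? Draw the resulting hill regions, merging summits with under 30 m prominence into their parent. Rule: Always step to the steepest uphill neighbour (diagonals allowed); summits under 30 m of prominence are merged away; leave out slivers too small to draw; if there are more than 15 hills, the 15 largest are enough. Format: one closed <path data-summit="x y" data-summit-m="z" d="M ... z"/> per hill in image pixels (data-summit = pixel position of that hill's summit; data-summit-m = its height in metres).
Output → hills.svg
<path data-summit="463 17" data-summit-m="1025" d="M463 16l-446 0-1 342 11 0 14-5 14-7 11-9 4-73 3-16 9-24 12-17 17-17 20-12 21-6 21-2 55 0 49 2 24 5 22 9 19 16 38 54 31 36 24-17 28-2z"/><path data-summit="106 456" data-summit-m="1034" d="M228 170l-55 0-36 6-26 14-20 21-12 20-8 26-4 34-1 46-11 9-14 7-25 7 1 104 207 0 14-18 28-29 146-124-32-37-38-54-15-13-15-9-20-5z"/><path data-summit="412 439" data-summit-m="1086" d="M463 273l-28 2-16 12-153 130-28 29-13 17 238 1z"/>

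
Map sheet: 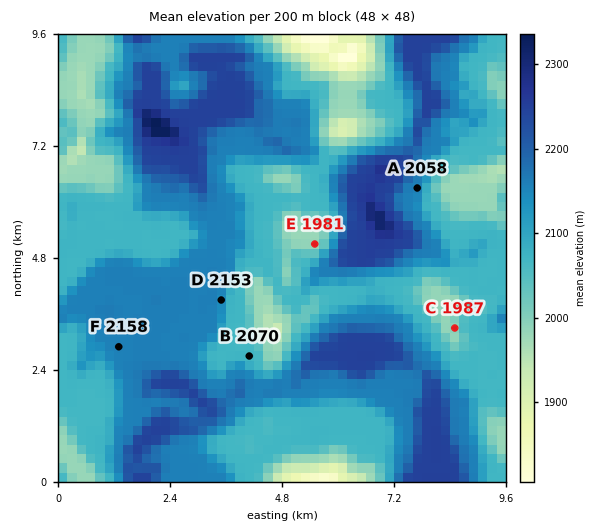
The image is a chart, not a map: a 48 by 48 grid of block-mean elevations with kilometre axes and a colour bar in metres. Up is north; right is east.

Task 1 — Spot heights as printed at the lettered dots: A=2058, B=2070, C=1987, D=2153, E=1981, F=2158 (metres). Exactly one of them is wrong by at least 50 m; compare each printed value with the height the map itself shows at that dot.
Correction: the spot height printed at A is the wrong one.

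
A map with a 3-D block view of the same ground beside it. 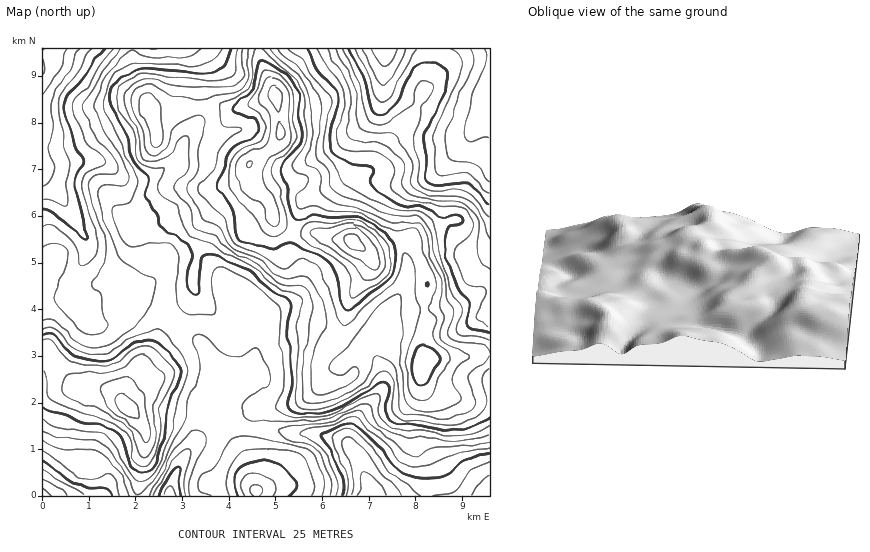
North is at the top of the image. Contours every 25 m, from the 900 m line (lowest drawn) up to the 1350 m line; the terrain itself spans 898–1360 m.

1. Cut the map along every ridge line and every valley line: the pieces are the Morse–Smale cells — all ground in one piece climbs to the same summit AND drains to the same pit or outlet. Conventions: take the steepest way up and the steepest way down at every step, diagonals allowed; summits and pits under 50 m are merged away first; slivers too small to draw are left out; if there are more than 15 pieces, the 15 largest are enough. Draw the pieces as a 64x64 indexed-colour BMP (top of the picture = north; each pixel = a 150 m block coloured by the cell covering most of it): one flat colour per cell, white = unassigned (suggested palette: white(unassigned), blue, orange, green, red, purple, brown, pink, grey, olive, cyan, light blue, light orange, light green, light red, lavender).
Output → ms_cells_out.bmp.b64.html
<image width="64" height="64" href="data:image/bmp;base64,Qk12CAAAAAAAAHYAAAAoAAAAQAAAAEAAAAABAAQAAAAAAAAIAAATCwAAEwsAABAAAAAAAAAA////ALR3HwAOf/8ALKAsACgn1gC9Z5QAS1aMAMJ34wB/f38AIr28AM++FwDox64AeLv/AIrfmACWmP8A1bDFAJmQAAAJmZmIiMzMzMzMzMu7u7u7u7u7siIiIiIiIiIimZAAAAmZmYiIjMzMzMzMu7u7u7u7u7uyIiIiIiIiIiKZmQAACZmZiIiMzMzMzMy7u7u7u7u7uyIiIiIiIiIiIpmZkAAJmZmIiIzMzMzMzLu7u7u7u7u7IiIiIiIiIiIimZmZAJmZmYiIiMzMzMzMu7u7u7u7u7siIiIiIiIiIiKZmZmZmZmZiIiIzMzMzMy7u7u7u7u7siIiIiIiIiIiIpmZmZmZmZmYiIiMzMzMy7u7u7u7u7siIiIiIiIiIiIimZmZmZmZmZiIiIjMzMzLu7u7u7u7uyIiIiIiIiIiIiKZmZmZmZmZmIiIiMzMzMu7u7u7u7IiIiIiIiIiIiIiIpmZmZmZmZmYiIiIhczMyyIiIiIiIiIiIiIiIiIiIiIimZmZmZmZmYiIiIiFVVVSIiIiIiIiIiIiIiIiIiIiIiKZmZmZmZmYiIiIiIVVVVUiIiIiIiIiIiIiIiIiIiIiIpmZmZmZmYiIiIiIhVVVVVUiIiIiIiIiIiIiIiIiIiIimZmZmZmZiIiIiIiFVVVVVVVVUiIiIiIiIiIiIiIiIACZmZmZmZiIiIiIiIhVVVVVVVVVIiIiIiIiIiIiAAAAAHd3d3d3d4iIiIiIiFVVVVVVVVVSIiIiIiIiIiAAAAAAd3d3d3d3eIiIiIiIhVVVVVVVVVUiIiIiIiIiAAAAAAB3d3d3d3d4iIiIiIiFVVVVVVVVVSIiIiIiIiIAAAAAAHd3d3d3d3eIiIiIiFVVVVVVVVVVIiIiIiIiIgAAAAAAd3d3d3d3d3iIiIiIVVVVVVVVVVUiIiIiIiIiIAAAAAB3d3d3d3d3d4iIiIVVVVVVVVVVVSIiIiIiIiIhEREREXd3d3d3d3d3iIiIhVVVVVVVVVVVUiIiIiIiIhERERERd3d3d3d3d3d4iIhVVVVVVVVVVVVVIiIiIiIiERERERF3d3d3d3d3d3eIVVVVVVVVVVVVVVUiIiIiIiIhEREREXd3d3d3d3d3d3VVVVUABVVVVVVVVVIiIiIiIiERERERd3d3d3d3d3d39VVVUAAABVVVVVVVUiIiIiIiIRERERF3d3d3d3d3d3//VVUAAAAKpVVVVVVVIiIiIiIhEREREXd3d3d3d3f////1UAAACqqqBVVVVVUiIiIiIhERERER7u4zM3f///////8AAACqqqqgVVVVVSIiIiIiIRERERHu7jMzP////////wAACqqqqqAFVVVVUiIiIiIhEREREe7uMzMzMzM/////AACqqqqqoAVVVVVVIiIiIiERERER7u7jMzMzMzP///8ACqqqqqqgBVVVVVUiIiIiIRERERHu7uMzMzMzMz///wAKqqqqqqAFVVVVVVIiIiIREREREe7u7jMzMzMzP///CqqqqqqqoFVVVVVVUiIiIhERERER7u7uMzMzMzMzMzOqqqqqqqoAVVVVVVVSIiIiERERERHu7u4zMzMzMzMzMzqqqqqqqgBVVVVVVRESIiEREREREe7u7jMzMzMzMzMzOqqqqqqgAFVVVVURERESIRERERER7u7uMzMzMzMzMzM6qqqqqqAAVVARERERERERERERERHu7uMzMzMzMzMzMzqqqqqqoAYAAREREREREREREREREe7u4zMzMzMzMzMzM6qqqqqmZgABERERERERERERERER7u4zMzMzMzMzMzMzqqqqqqZmYAARERERERERERERERHu4zMzMzMzMzMzMzM6qqqqpmZgABEREREREREREREREe7jMzMzMzMzMzMzMzOqqqpmZmYAERERERERERERERER7jMzMzMzMzMzMzMzMzqqpmZmZmYBERERERERERERERHjMzMzMzMzMzMzMzMzMzpmZmZmZmYRERERERERERERETMzMzMzM0RDMzMzMzMzM2ZmZmZmZmYRERERERERERERMzMzMzNERERDMzMzMzMzZmZmZmZmZmbRERERERERERFEQzMzNERERERDMzMzMzNmZmZmZmZmZt0REREREREREUREREREREREREQzMzMzMzZmZmZmZmZm3RERERERERERRERERERERERERDMzMzMzMzZmZmZmZmbd0RERERERERFEREREREREREREMzMzMzMzM2ZmZmZmZt3dEREREREREURERERERERERERDMzMzMzMzZmZmZmZm3d0RERERERERREREREREREREREQzMzMzMzNmZmZmZmbd3dERERERERFERERERERERERERDMzMzMzM2ZmZmZmZm3d3REREREREUREREREREREREREMzMzMzMzZmZmZmZmZt3d0RERERERREREREREREREREQzMzMzMzNmZmZmZmZm3d3RERERERFERERERERERERERDMzMzMzM2ZmZmZmZmbd3d0REREREUREREREREREREREMzMzMzM2ZmZmZmZmZm3d3RERERERREREREREREREREQzMzMzMzZmZmZmZmZmbd3d0RERERFERERERERERERERDMzMzMzNmZmZmZmZmZt3d3REREREUREREREREREREREMzMzMzNmZmZmZmZmZm3d3dERERERREREREREREREREQzMzMzM2ZmZmZmZmZmbd3d0RERERFERERERERERERERDMzMzM2ZmZmZmZmZmZt3d3REREREURERERERERERERDMzMzMzZmZmZmZmZmZm3d3dERERER"/>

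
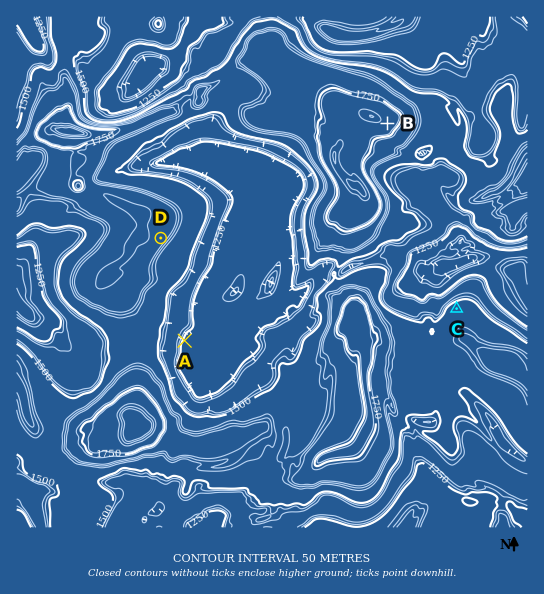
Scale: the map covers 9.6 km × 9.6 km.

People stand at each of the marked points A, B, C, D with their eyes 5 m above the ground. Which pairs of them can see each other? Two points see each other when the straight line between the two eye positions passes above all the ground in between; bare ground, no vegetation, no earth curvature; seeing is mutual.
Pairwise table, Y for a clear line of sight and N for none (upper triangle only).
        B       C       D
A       N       N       N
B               Y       N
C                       Y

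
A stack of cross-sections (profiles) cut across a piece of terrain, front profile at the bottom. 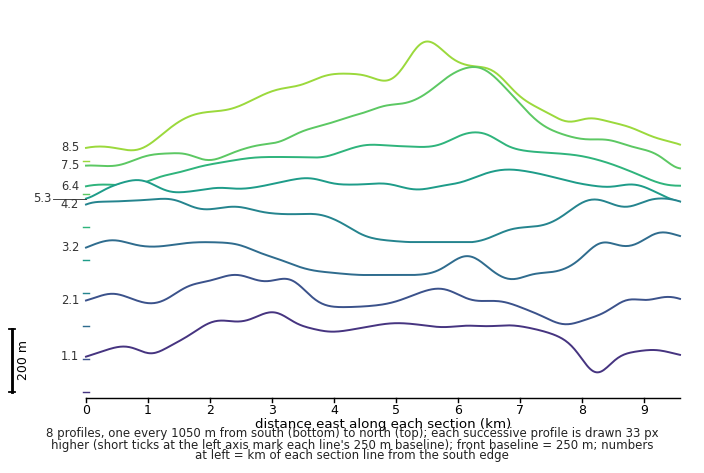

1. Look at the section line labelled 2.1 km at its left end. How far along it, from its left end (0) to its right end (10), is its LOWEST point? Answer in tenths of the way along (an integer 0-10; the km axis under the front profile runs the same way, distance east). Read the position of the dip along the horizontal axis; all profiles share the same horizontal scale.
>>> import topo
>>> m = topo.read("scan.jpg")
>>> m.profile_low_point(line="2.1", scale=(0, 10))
8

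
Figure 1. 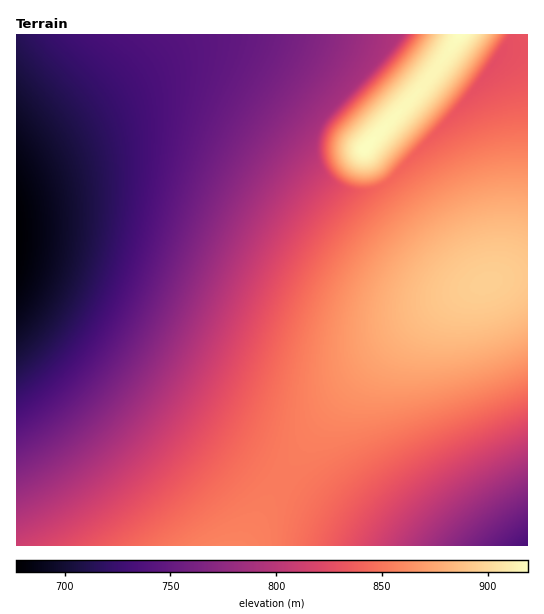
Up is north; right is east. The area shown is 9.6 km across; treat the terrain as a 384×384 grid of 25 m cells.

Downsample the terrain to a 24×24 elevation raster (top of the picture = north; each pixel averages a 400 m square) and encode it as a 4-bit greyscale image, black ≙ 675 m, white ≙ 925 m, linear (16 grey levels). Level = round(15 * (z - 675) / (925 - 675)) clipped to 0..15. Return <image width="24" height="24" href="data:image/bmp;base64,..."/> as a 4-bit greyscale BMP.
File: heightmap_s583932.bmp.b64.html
<image width="24" height="24" href="data:image/bmp;base64,Qk2WAQAAAAAAAHYAAAAoAAAAGAAAABgAAAABAAQAAAAAACABAAATCwAAEwsAABAAAAAAAAAAAAAAABEREQAiIiIAMzMzAERERABVVVUAZmZmAHd3dwCIiIgAmZmZAKqqqgC7u7sAzMzMAN3d3QDu7u4A////AIiZqqq7u7qpmHdlVHiJmaqru7qqmYd2ZXd4iZqqu7uqqZiHZmZ3iJmqq7u6qpmId1VneImaqru7qqqZiEVWZ4iZqru7u7qqmURVZ3iZqru7u7u6qjNFVneJmqu7zMy7uyM0VWeImqu8zMzMyyIzRWd4mau8zMzczBIjRVZ4iau8zN3d3REjNFZ3iaq7zN3d3REiNFVniZq7zN3d3QESNEVneJqrvM3d3QESM0VWeImqu8zd3QESM0RWd4maq7zMzAESI0RWZ3iZqrvMzBEiM0RVZnic26u7uxEiMzRFVned7bqruxIiMzRFVmeM7tuqqhIjMzRFVWZ5zu2qqiIjM0REVVZnnO7KmiIzM0REVVZmet7rmSMzNERERVVmd63tqQ=="/>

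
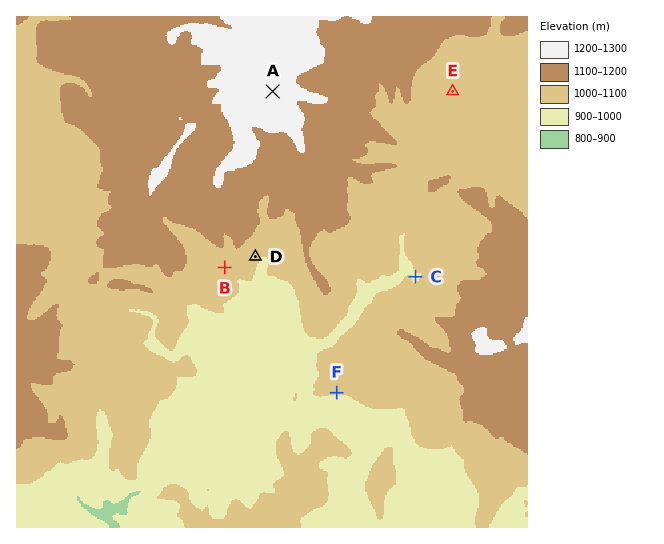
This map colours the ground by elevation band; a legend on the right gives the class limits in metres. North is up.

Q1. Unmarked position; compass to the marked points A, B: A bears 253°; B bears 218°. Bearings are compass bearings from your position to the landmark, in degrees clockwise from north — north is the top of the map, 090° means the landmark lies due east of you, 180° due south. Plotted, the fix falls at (390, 55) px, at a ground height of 1150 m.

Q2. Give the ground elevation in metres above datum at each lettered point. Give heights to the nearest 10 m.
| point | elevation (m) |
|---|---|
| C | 1000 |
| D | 1020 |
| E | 1040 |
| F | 1000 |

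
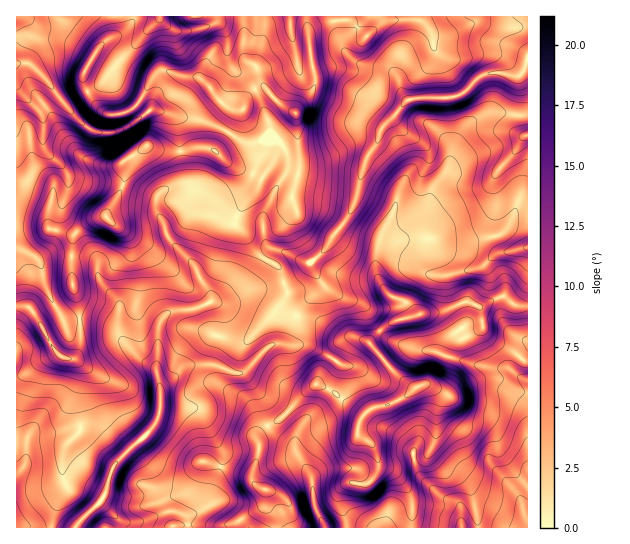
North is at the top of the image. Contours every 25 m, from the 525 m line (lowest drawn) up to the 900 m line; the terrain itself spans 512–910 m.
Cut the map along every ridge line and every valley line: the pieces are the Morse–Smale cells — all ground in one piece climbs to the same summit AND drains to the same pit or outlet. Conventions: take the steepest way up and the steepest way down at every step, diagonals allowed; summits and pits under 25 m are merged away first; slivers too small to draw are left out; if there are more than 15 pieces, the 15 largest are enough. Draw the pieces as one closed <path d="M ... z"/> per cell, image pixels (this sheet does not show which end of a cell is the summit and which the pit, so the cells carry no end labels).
<path d="M503 296l-23 11 3 15-2 7-18 10-5-7-4 1-7 8-5 14-9-4-12 0-19-6-12-5-11-9-10 12 19 23 27 23-21 14-24 6-9 9-4 12 0 4 16 12 6 17 3 2 15 0 12-5 10-1 7-3 4-5 13 16 18 10 8 10 6 16 3 25 50-1 0-220-13-2z"/><path d="M147 145l-24 17 2 8-2 16 27 9 6 4 0 11 8 13 3 12 28 31 5 13 11 15-1 9-16 6-21 2-12 8-4 16-1 30 3 18 2 4 26-22 23-1 25 9 6 0 5-2 23-24 16-4 7-12 4-12 0-2-12-12 4-12-9-26-16-8-10-10-8-15-10-9 8-20 14-16 6-11-32-13-16-14-6-3-16 0-22 4-16-3z"/><path d="M527 63l-4 10-5 3-13-3-22 2-25 21-37 1-14 3-26 29-2 10-14 22-8 34-10 24-15 18-5 10-16 15 5 13 8 11 18 11 20 7 17 27 18-11 20-5-12-14-12-4-10-10-7-14 0-18 3-8 3-3 21-5 13-10 12-24 5-18 16-22 4-18 7-13 10-11 11-7 14-4 15 3 18-1z"/><path d="M346 55l-4 0-15 9-14 5 2 17-20 27-18-12-14-14-6 1-8 6-6 15-12 0-7-4-23-26-22-3-12-5-6 0-8 6-13 22 8 7 2 5 4-2 55 14 20 9 16 11 32-3 8 9 3 8-1 16 32 7 36 1 6-4 4-16 11-16 5-16 16-16 10-14-7-10-3-12-7-8-31-5z"/><path d="M141 100l-5 6 13 19 0 13-2 7 2 2 22 5 22-4 16 0 6 3 16 14 32 13-6 11-14 16-8 20 10 9 8 15 10 10 16 8 9 26-4 12 9 10 4 1 3-7 23-24-7-10-5-13 16-15 5-10 15-18 8-16 5-24-5 2-20 0-24-2-18-6-6 0-2 3 3-7 0-12-3-8-8-9-32 3-16-11-20-9-55-14-4 2-2-5z"/><path d="M26 63l-10 2 0 182 22 10 13-11 2-5 7-31 8-20 0-13 18 4 36 4 3-8-2-15 24-16 2-8 0-13-12-18-19 8-13-2-12-11-6-10-21 12-3-1-20-28z"/><path d="M527 16l-192 0 0 5 6 24 6 9 12 10 31 5 7 8 7 20 6 3 11-3 37-1 7-4 12-13 10-6 18 0 6 3 10-1 7-13z"/><path d="M97 320l-17 1 0 26-7 12 8 8 0 12-4 14 3 37-12 12-5 12 0 23 4 13-11 17-4 15 1 6 22 0 5-7 21-20 4-7 8-28 39-37 8-18 0-26-4-16-13-8-20-20-10-14z"/><path d="M125 187l-4 0-15 29-19 7-14 12-1 20 18 2 6 5 1 12 4 9 18 20-2 23 3 11 23 24 12 7 2-5 0-28 4-16 12-8 21-2 16-6 1-9-11-15-5-13-28-31-3-12-8-13 0-11-6-4z"/><path d="M194 408l-34 1-1 8-7 12-39 37-9 31-24 24-3 7 111-1-1-9-3-3 11-2 13-7 4-17 11-27 0-9-18-34-5-8z"/><path d="M497 112l-16 4-18 14-10 17-4 18-16 22-5 18-12 24-15 11 30-1 12 4 24 0 30-7 11-9 8-20 5-4 7-1 0-87z"/><path d="M210 364l-23 1-5 3-9 11-8 4-5 4 0 20 3 2 31-1 5 3 24 42 0 9-11 27-1 12-8 8-12 6-7 0 3 3 1 9 49 1 0-5 6-6 16-8 5-7 1-12-13-9 0-8 7-19-2-16 10-12 0-4-4-9-2-14-13-21-5-5-8 0z"/><path d="M58 353l-17 8-15 12-10 4 1 151 34 0 5-21 11-17-4-13 0-23 5-12 12-12-3-37 4-14 0-12-6-7-13-3z"/><path d="M243 16l-26 0-1 5-5 4-17 6-19 0-10-7-6-7-46 52 3 14 23 17 14-23 8-6 6 0 12 5 22 3 24 26 12 6 6-2 6-15 8-6 7-2-4-5-3-12-13-12z"/><path d="M317 384l-7 4-31 32-11 6 6 7 21 14 1 6 13 20 3 6 3 28 9 20 22 1-1-10-5-12 1-16 8-7 20 0 8-12 2-9-6-16-16-12 2-11 5-8-34-26z"/>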